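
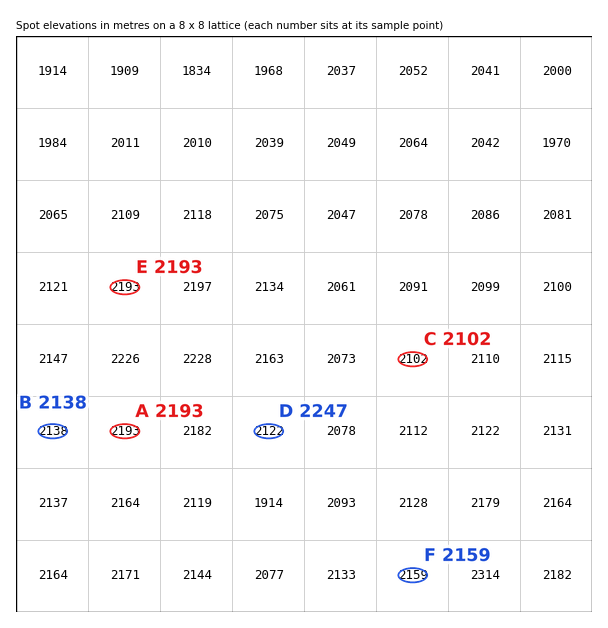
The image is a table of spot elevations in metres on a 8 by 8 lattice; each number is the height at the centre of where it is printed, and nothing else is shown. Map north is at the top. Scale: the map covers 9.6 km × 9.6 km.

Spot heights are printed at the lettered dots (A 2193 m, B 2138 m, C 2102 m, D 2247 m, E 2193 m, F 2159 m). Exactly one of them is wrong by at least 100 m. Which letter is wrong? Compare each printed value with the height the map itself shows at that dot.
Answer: D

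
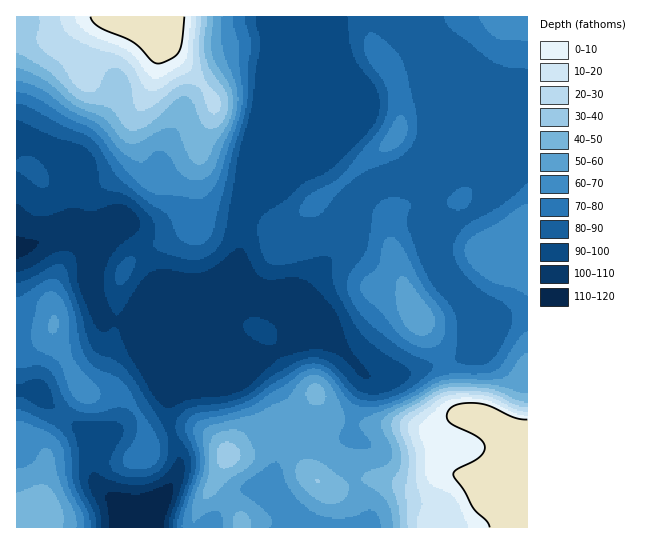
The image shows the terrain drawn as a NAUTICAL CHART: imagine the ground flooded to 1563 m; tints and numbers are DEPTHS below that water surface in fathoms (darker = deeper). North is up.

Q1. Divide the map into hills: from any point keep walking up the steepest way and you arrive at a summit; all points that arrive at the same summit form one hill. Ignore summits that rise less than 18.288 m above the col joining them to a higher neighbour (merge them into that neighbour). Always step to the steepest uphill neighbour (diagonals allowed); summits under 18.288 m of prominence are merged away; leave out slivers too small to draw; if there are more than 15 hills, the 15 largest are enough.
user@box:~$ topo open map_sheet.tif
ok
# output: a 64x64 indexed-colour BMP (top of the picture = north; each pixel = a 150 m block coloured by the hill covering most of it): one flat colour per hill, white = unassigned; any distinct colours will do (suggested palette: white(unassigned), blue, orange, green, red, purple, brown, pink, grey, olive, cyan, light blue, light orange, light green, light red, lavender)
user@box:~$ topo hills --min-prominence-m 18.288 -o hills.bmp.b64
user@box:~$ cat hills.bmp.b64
<image width="64" height="64" href="data:image/bmp;base64,Qk12CAAAAAAAAHYAAAAoAAAAQAAAAEAAAAABAAQAAAAAAAAIAAATCwAAEwsAABAAAAAAAAAA////ALR3HwAOf/8ALKAsACgn1gC9Z5QAS1aMAMJ34wB/f38AIr28AM++FwDox64AeLv/AIrfmACWmP8A1bDFAIiIiIiIiIhERGZmZmZmZmZmZru7u7szMzMzMzMzMzMziIiIiIiIhEREZmZmZmZmZmZru7u7uzMzMzMzMzMzMzOIiIiIiIiERERmZmZmZmZmZru7u7u7MzMzMzMzMzMzM4iIiIiIiERERGZmZmZmZmZru7u7u7MzMzMzMzMzMzMziIiIiIiERERERmZmZmZmZmu7u7u7szMzMzMzMzMzMzOIiIiIiERERERGZmZmZmZmu7u7u7szMzMzMzMzMzMzM4iIiIiIRERERERmZmZmZma7u7u7uzMzMzMzMzMzMzMziIiIiIhERERERGZmZmZmZru7u7u7MzMzMzMzMzMzMzOIiIiIiEREREREZmZmZmZma7u7u7szMzMzMzMzMzMzM4iIiIiIRERERERmZmZmZmZru7u7uzMzMzMzMzMzMzMziIiIiIhERERERGZmZmZmZma7u7u7MzMzMzMzMzMzMzOIiIiIhEREREREZmZmZmZmZru6qqszMzMzMzMzMzMzM4iIiIhEREREREZmZmZmZmZmaqqqqjMzMzMzMzMzMzMziIiIRERERERERmZmZmZmZmaqqqqqMzMzMzMzMzMzMzOIiIRERERERERGZmZmZmZmZqqqqqozMzMzMzMzMzMzM4iIREREREREREZmZmZmZmZqqqqqqqMzMzMzMzMzMzMziIRERERERERERmZmZmZmZmqqqqqqozMzMzMzMzMzMzNERERERERERERmZmZmZmZmaqqqqqqjMzMzMzMzMzMzM0RERERERERERGZmZmZmZmaqqqqqqqozMzMzMzMzMzMzRERERERERERGZmZmZmZmaqqqqqqqpVVVUzMzMzMzMzNEREREREREREZmZmZmZmqqqqqqqqpVVVVVVVMzMzMzM0RERERERERERmZmZmZqqqqqqqqqpVVVVVVVVVUzMzMzRERERERERERmZmZmaqqqMzqqqqpVVVVVVVVVVTMzMzNERERERERERmZmZqqqqjMzNVVVVVVVVVVVVVVVMzMzM0RERERERERmZmaqqqMzMzM1VVVVVVVVVVVVVVUzMzMzRERERERERmZmqqqjMzMzMzVVVVVVVVVVVVVVVTMzMzNEREREREERIiIiIiIiIjMzVVVVVVVVVVVVVVVVMzM5M0REREREERESIiIiIiIiIlVVVVVVVVVVVVVVVVUzM5mZREREREQRERESIiIiIiIiIiVVVVVVVVVVVVVVUzOZmZlERERERBERERERIiIiIiIiIiVVVVVVVVVVVVVTOZmZmURERERBERERERERIiIiIiIiIiVVVVVVVVVVVVOZmZmZREREREERERERERERIiIiIiIiIlVVVVVVVVVVOZmZmZlEREREQRERERERERERIiIiIiIiVVVVVVVVVVWZmZmZmURERERBERERERERERESIiIiIiIlVVVVVVVVVZmZmZmZREREREEREREREREREREiIiIiIiJVVVVVVVVZmZmZmZkRREREQRERERERERERESIiIiIiIiVVVVVVVVmZmZmZmRERFEQRERERERERERERIiIiIiIiJVVVVVVVmZmZmZmZEREREREREREREREREREiIiIiIiIlVVVVVVWZmZmZmZkRERERERERERERERERESIiIiIiIiJVVVVVVZkzmZmZmRERERERERERERERERERIiIiIiIiIlVVVVVVMzM5mZmZEREREREREREREREREREiIiIiIiIiVVVVVVUzMzOZmZkRERERERERERERERERERIiIiIiIiIlVVVVVTMzMzmZmREREREREREREREREREREiIiIiIiIiJVVVVVMzMzOZmZERERERERERERERERERESIiIiIiIiIiJVczMzMzM5mZkRERERERERERERERERERIiIiIiIiIiIiJ3dzMzMzMzMxEREREREREREREREREREiIiIiIiIiIiIid3dzMzMzMzERERERERERERERERERESIiIiIiIiIiIiInd3dzMzMzMRERERERERERERERERERIiIiIiIiIiIiIiJ3d3d3MzMxERERERERERERERERERESIiIiIiIiIiIiIid3d3d3MzERERERERERERERERERERIiIiIiIiIiIiIiJ3d3d3d3cREREREREREREREREREREiIiIiIiIiIiIiInd3d3d3dxERERERERERERERERERERIiIiIiIiIiIiIid3d3d3d3EREREREREREREREREREREiIiIiIiIiIiIiJ3d3d3d3cRERERERERERERERERERESIiIiIiIiIiIiJ3d3d3d3dxERERERERERERERERERERIiIiIiIiIiIiInd3d3d3d3EREREREREREREREREREREiIiIiIiIiIiIid3d3d3d3cRERERERERERERERERERESIiIiIiIiIiIiJ3d3d3d3dxEREREREREREREREREREREiIiIiIiIiIiInd3d3d3d3ERERERERERERERERERERESIiIiIiIiIiIid3d3d3d3cRERERERERERERERERERERIiIiIiIiIiIiJ3d3d3d3dxEREREREREREREREREREREiIiIiIiIiIiInd3d3d3d3ERERERERERERERERERERESIiIiIiIiIiIid3d3d3d3cRERERERERERERERERERERIiIiIiIiIiIiJ3d3d3d3dxEREREREREREREREREREREiIiIiIiIiIiInd3d3d3d3"/>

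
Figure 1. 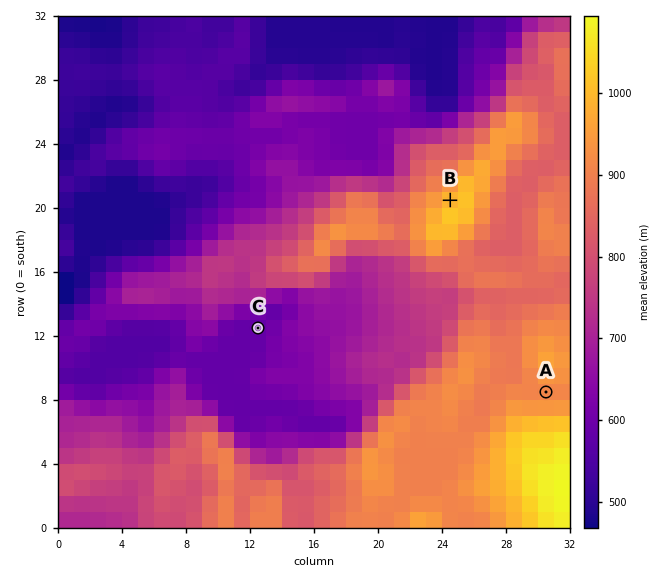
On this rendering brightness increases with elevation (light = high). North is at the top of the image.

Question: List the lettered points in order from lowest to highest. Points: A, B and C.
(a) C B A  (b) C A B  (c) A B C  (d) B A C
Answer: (b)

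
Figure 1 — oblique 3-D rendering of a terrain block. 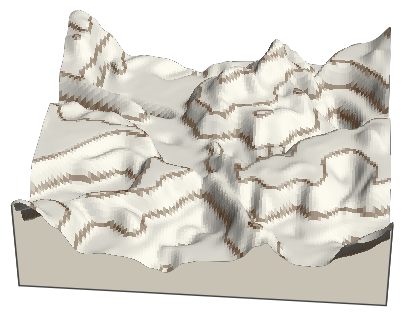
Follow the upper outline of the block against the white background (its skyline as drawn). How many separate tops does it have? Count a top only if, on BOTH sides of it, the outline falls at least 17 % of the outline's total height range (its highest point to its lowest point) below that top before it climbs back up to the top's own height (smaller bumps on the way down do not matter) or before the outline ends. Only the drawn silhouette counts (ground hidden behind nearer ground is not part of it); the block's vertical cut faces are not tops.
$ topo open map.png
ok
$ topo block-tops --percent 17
2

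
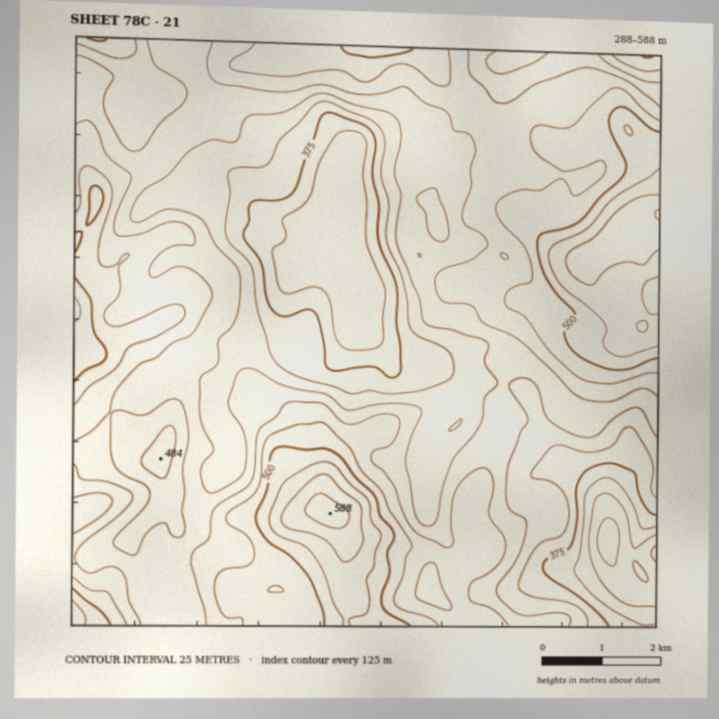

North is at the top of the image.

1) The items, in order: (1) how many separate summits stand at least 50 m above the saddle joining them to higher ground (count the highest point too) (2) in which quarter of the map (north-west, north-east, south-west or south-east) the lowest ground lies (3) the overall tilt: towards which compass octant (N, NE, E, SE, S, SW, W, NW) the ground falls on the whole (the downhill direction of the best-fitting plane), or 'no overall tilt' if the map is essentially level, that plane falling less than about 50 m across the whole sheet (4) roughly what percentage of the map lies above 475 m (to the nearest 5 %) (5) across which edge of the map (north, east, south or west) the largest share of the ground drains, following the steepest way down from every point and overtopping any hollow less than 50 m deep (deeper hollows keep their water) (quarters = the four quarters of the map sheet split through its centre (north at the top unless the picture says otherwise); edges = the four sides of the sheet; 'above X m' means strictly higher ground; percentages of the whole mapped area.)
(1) There are 3 summits with 50 m or more of prominence.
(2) Look to the south-east quarter for the lowest ground.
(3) There is no overall tilt: the best-fitting plane is nearly level.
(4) About 25 % of the map lies above 475 m.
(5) Drainage is mainly to the east: more ground falls towards that edge than towards any other.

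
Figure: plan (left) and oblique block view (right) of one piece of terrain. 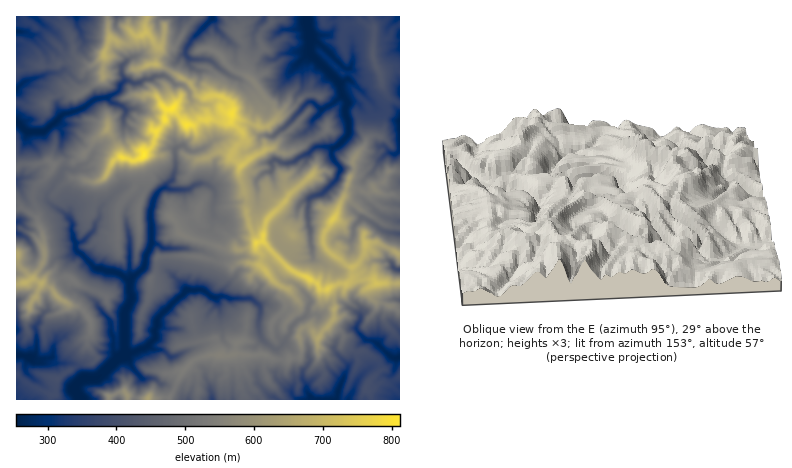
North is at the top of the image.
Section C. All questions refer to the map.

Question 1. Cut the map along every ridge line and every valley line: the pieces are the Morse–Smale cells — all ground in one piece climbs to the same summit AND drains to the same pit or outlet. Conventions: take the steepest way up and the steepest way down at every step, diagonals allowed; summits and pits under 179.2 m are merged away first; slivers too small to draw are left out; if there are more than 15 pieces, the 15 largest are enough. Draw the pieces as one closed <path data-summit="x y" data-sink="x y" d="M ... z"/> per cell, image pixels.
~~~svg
<path data-summit="144 154" data-sink="80 400" d="M172 108l-6 4-1 8-9 12-4 14-10 11-6 3-14-2-9-20-7-8-13 12-9 13-10 7-14-1-4 2-8 13-13 12-1 11 12 0 25 21 5 30 18 17 24 6 12 9 1 18-6 12 0 40-23 23-4 3-14 1-8-13-4-3-16 0-6-5-14 2-20-5 0 45 152 0 15-30 15-12 10-3 22 1 4-2 28 0 10 5 12 1 16-3 0-27 8-3 10 11 16-20 0-16-6-12-8-1-4-7-26-13-28-28-6 1-7-18-3-14 1-12-8-22 2-10-10-10 5-10 7-6-1-8-12-13-4 2-26-1-6 5-8 0z"/><path data-summit="144 154" data-sink="306 20" d="M400 16l-160 0 2 10-4 10 6 8-2 12 2 18 12 10 21 30-1 6-10 7-12-2-22-9-1 2 0 4 12 12-1 8-6 4-5 10 10 10-2 10 8 22-1 12 3 14 7 19 6-2 28 28 26 13 6 8 16-6 8 0 6-6 0-10 11-12 3-12 12-1 22 11z"/><path data-summit="144 154" data-sink="16 122" d="M108 16l-92 0 0 166 10 18 7-2 2-10 13-12 8-13 4-2 14 1 10-7 9-13 13-12 7 8 7 18 2 2 14 2 6-3 10-11 4-14 7-8 3-12 4-3 2-1 14 17 8 0 6-5 26 1 5-3 2-8-7-10-8-4-14 2-6-2-10-15-32-17 3-16-13-15-10 3-8 7-8 0-8-4-4-9z"/><path data-summit="144 154" data-sink="400 358" d="M368 279l-16 0-6 5-8 0-11 6 7 12 0 16-16 20-10-11-8 3 0 27-14 3-14-1-10-5-54 1-6 2-10 4-9 9-14 30 231 0 0-90-6-4-20-5-3-5-2-8 7-4z"/><path data-summit="24 282" data-sink="80 400" d="M40 198l-7 2 4 10-1 8-14-10-6 2 0 144 20 6 14-2 6 5 16 0 4 3 8 13 14-1 27-26 0-40 6-12-1-18-12-9-24-6-18-17-4-28-4-6-22-17z"/><path data-summit="144 154" data-sink="212 18" d="M240 16l-44 0-24 31-10-1-4 2-2 16 32 17 10 15 6 2 14-2 8 4 6 6 2 11 20 8 12 2 10-7 1-6-21-30-12-10-2-14 2-16-6-8 4-10z"/><path data-summit="144 154" data-sink="400 270" d="M378 243l-13 1-2 12-11 12 0 10 20 2 6 4 22-1 0-29z"/><path data-summit="144 154" data-sink="306 20" d="M196 16l-48 0-3 16 13 15 14 0z"/><path data-summit="144 154" data-sink="80 400" d="M146 16l-38 0 0 14 2 8 10 5 8 0 8-7 6-1 4-3z"/><path data-summit="144 154" data-sink="80 400" d="M400 283l-24 0-7 5 2 8 5 6 18 4 6 4z"/><path data-summit="24 282" data-sink="16 122" d="M16 183l0 25 6 0 14 10 1-8-3-10-8 0z"/>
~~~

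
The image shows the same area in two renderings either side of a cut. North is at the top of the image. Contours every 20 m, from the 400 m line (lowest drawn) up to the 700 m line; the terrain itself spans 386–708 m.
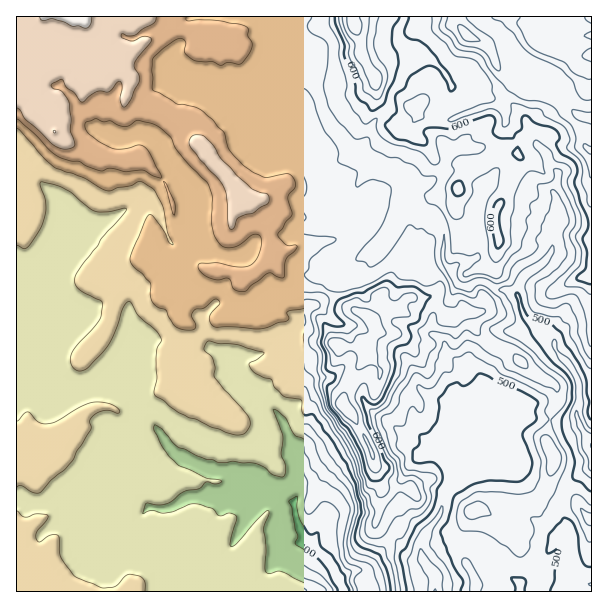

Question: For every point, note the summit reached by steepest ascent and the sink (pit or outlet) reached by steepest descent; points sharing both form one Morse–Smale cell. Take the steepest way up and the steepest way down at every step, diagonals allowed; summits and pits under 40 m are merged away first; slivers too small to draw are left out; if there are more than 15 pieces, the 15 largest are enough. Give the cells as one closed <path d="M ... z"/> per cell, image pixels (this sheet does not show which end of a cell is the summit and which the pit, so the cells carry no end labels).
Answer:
<path d="M300 16l-284 1 0 324 8 1 2 14 22 20 21 10 12 0 9-2 12-11 8-1 27 31 15 10 4 15 20 26 22 12 13 4-3 16 4 8 21-4 25 0 6 2-10 11-4 12-22 33-10 6-17 4-10 4-13 13-2 4 7 13 215-1-2-21-5-10-1-14-6 2-16 20-17 3-13 7-7-14-25-24-8-15-4-19 0-5 6-12 0-18-16-46-7-12-13-13-24-17-8-11-3-10 5-7 6-1 18 1 11-3 18-14 14-17 5-10 11-7 9-14 31-31 15-9 18-17 14-29 0-24-14-10-18-4-14 17-8 20-20 17-12 6-19 3-9 6-29 3-19 18-20 0-32-11 3-6-1-50-32-45-11-10-8-1-3-10 0-9 6-16 24-19 30 7 36 17 26-1 6-7 8-21 8-10 11-4 6 7 5-8 0-27z"/><path d="M23 342l-7 0 0 249 166 1-6-13 2-4 13-13 10-4 17-4 10-6 22-33 4-12 10-11-6-2-25 0-21 4-4-8 3-16-13-4-22-12-20-26-4-15-15-10-27-31-8 1-12 11-9 2-16-1-11-7-6-2-22-20z"/><path d="M591 16l-186 0-2 4-5 10 0 6 16 17 0 3-8 9-8 19-7 9-1 14-17 16-3 11-14 22 18 10 16 4 12 8 2 2 0 23 7 5 11 2 17 11 5 10 0 30 8 9 4 11 5 5 9 0 7-4 8 0 4 2 4-6 0-11 6-22-5-24 2-11 9-15 5-18 10-18-3-6 0-10-12-18 0-15-3-5 6-15 5-4 8 6 15 2 16 6 31 31 1 13 3 4 5 2z"/><path d="M498 346l-4 1-13 27 3 30-6 4-4 7-3-6-16-1-4 5 1 16-4 14-8-3-6 4-25 23-7 13 0 30 24 24-5 9 2 17-16-6-9-8-7 0 0 14 3 4 5 28 193-1 0-72-10-9-9-12-15-5-11-7 7-28-8-21 4-23 8-12 0-12-4-6-23-12-18-18z"/><path d="M405 204l-3 3-12 26-18 17-15 9-31 31-4 9-16 12-5 10-14 17-18 14-11 3-18-1-6 1-5 7 1 7 10 14 24 17 19 22 17 49 0 18-6 12 4 24 8 15 25 24 7 14 13-7 17-3 11-14 11-9-4-8-10-10 6-41-6-15-3-16-18-36-12-14 5-24 16-21 3-18 9-10 0-5-4-7 11-10 15 0 5-8 8-6 21 2 12 16 5 4 6 0 9-6 13 1 7-5 0-15 4-8-3-3-8 0-7 4-9 0-5-5-4-11-8-9 0-30-5-10-17-11-11-2z"/><path d="M293 60l-6 1-10 8-11 26-6 7-26 1-28-13-32-11-9 1-21 18-6 16 1 17 10 3 11 10 27 36 6 14 0 45-2 7 19 7 27 5 8-4 16-16 29-3 9-6 19-3 17-9 15-14 8-20 15-18-19-9-5-6-5-9-18-22-14-41z"/><path d="M513 86l-8 9-3 10 3 5 0 15 12 18 0 10 3 6-10 18-5 18-9 15-2 11 5 24-9 40 5 4 20 5 5 6 0 6 4 11 10 8 11 5 8 8 5 15 12 12 8 18 13-1 1-230-8-8-1-13-17-15-8-12-16-8-21-4z"/><path d="M429 296l-22 2-9 12-15 0-11 10 4 7 0 5-9 10-1 15-17 21-6 20 0 7 12 14 17 31 4 21 6 15-6 41 10 10 4 9 8 0 9 8 10 5 5-1-1-15 5-9-24-24 0-30 7-13 25-23 6-4 8 3 4-14-1-16 4-5 16 1 3 6 4-7 6-4-3-30 15-29-20-13-2-14-6-6-4 0-9 6-6 0z"/><path d="M404 16l-103 1 3 15 0 27-4 7 12 12 6 12 6 23 7 13 23 30 13-16 6-17 17-16 1-14 7-9 8-19 8-9 0-3-16-17 0-6 5-7z"/><path d="M539 326l-14 6-18-1-7 5-4 9 13 5 22 22 23 12 4 6 0 12-8 12-4 23 8 24-7 25 11 7 15 5 9 12 9 8 1-135-14 0-8-18-12-12-5-15z"/><path d="M489 284l-5 9 0 15-7 5-8-1 5 6 1 11 5 7 15 8 5-8 7-5 18 1 11-6-12-9-4-11 0-6-5-6-20-5z"/>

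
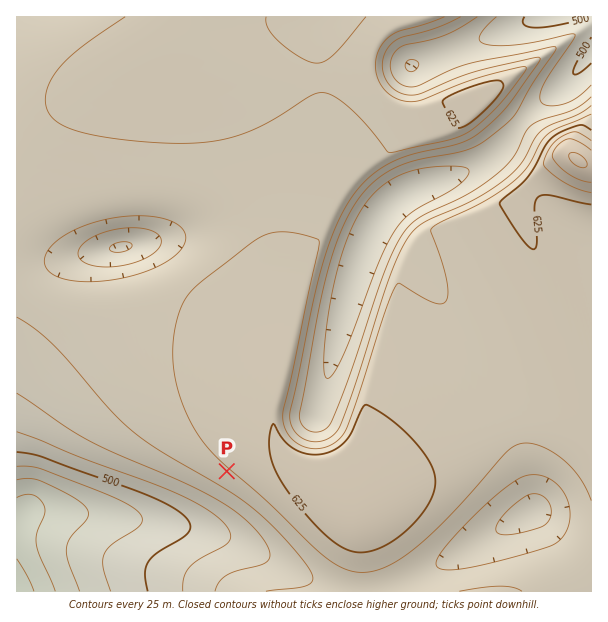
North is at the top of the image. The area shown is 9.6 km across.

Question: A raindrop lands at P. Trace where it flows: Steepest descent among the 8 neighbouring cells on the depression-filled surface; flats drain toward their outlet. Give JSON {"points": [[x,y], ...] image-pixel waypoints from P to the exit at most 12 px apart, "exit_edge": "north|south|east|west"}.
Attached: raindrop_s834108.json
{"points": [[227, 471], [215, 483], [203, 495], [191, 507], [179, 519], [167, 521], [155, 521], [143, 521], [131, 521], [119, 519], [107, 519], [95, 518], [83, 516], [71, 516], [59, 516], [47, 516], [35, 516], [23, 516], [17, 522]], "exit_edge": "west"}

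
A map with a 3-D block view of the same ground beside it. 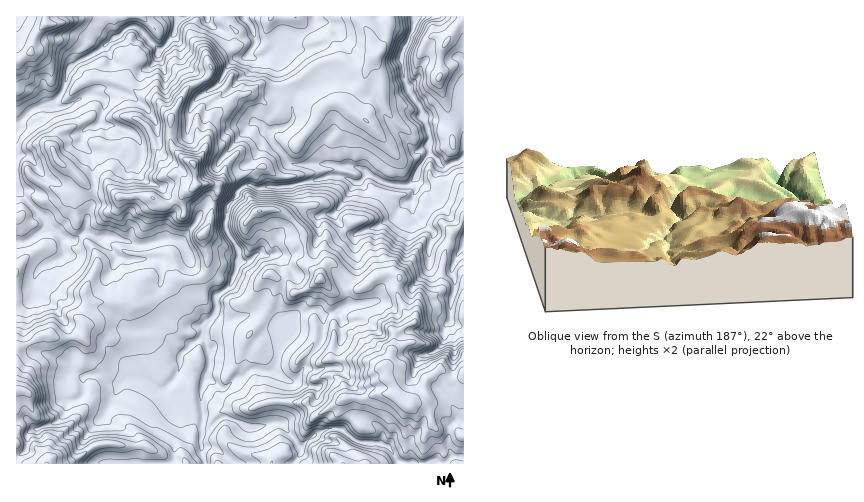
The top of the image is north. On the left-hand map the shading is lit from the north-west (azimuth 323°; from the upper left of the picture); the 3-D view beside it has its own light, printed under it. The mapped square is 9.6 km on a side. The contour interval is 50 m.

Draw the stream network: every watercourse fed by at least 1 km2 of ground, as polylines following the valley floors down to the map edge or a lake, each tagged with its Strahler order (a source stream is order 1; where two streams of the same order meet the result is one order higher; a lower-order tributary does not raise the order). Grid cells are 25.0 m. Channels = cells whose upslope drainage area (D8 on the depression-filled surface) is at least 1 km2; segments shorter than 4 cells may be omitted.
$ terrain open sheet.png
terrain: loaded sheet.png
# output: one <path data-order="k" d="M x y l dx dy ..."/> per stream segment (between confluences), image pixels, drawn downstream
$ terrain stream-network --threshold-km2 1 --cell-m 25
<path data-order="1" d="M448 439l0 8 4 7 0 2-6 6-39 1-1-1-6 0-2-1-10-15-9-1-1-1-15 0-3-2-9-4-11-10-11 0-10 5-3 0 0 1-2 0-12 12-2 0-3-2-6-10-11-11-8 0-9 3-5 0-1-1-8 0-8-4-4 0-14-4-6 3-9 10-6 0 1-18-1-1 0-8-1-1 0-11 2-5 1-7 4-3"/><path data-order="1" d="M179 423l-5-7-3-11-6-10 0-4 2-6"/><path data-order="1" d="M104 416l8-14 1-6 4-4 1-7 2-2"/><path data-order="1" d="M64 413l3-6 0-5 1-2 7 0 5-2 3-3 1-3 0-9-1-1 0-4 2-2"/><path data-order="2" d="M167 385l8-7 5-10 1-13 4-4"/><path data-order="2" d="M120 383l7-5 17 0 14 11 7-1 2-3"/><path data-order="2" d="M85 376l3-1 13 0 7 7 12 1"/><path data-order="2" d="M208 376l0-6 1-1 0-13-2-5 0-5-1-2 0-9 1-1 0-4"/><path data-order="2" d="M272 371l-10 0-5-2-5 0-9 8-5 0-2 1-9 10-6 0-5-5-3-1-5-6"/><path data-order="1" d="M71 369l5 6 5 2 4-1"/><path data-order="1" d="M304 368l-5 8-5 5-6 0-10-7-4 0-2-3"/><path data-order="1" d="M431 353l2 0 11-11 0-10 1-2 0-3 6-6 0-20 4-14 0-7-3-7 0-4 7-17 4-6 0-7"/><path data-order="2" d="M185 351l8-9 2 0 5-3 0-2 7-7"/><path data-order="1" d="M168 337l6 11 6 6 5-3"/><path data-order="3" d="M207 330l0-3 4-6 2-3 3-4 0-2"/><path data-order="1" d="M341 319l-1-5-5-1"/><path data-order="1" d="M210 318l6-6"/><path data-order="2" d="M335 313l-5 0-4 2-4 0-6-6-4 0-4 3-7 0-6 3-17 18 0 27-4 7 0 3-2 1"/><path data-order="3" d="M216 312l0-12 1-3 14-13 4-11 3-6 0-10"/><path data-order="1" d="M347 306l-4 2-2 0-6 5"/><path data-order="1" d="M34 288l0-10 4-7 5-6 3 0 8-5 7-2 3-3 0-5-2-5 0-4-1-3-19-18-6-7-1-4"/><path data-order="3" d="M238 257l-2-12-9-14-2-3 0-8 2-2 0-5 2-7 7-9 0-3 6-7 4-2 4 0 6 3 37-2 14-5 15-2 8-4 12 1 11 5 8 0"/><path data-order="1" d="M116 256l-18-19"/><path data-order="1" d="M273 255l-8 1-3-3-4 0-10 9-5 0-5-5"/><path data-order="1" d="M430 244l3-7 0-6-17-14-4-7 0-9"/><path data-order="1" d="M180 241l-5 0-1-2-12 0-12 5-13 1-7-3-7-1-8-4-17 0"/><path data-order="2" d="M98 237l-3 0-5-3-8 0-6 5-7 0-3-1-31-29"/><path data-order="1" d="M374 228l15-8 2 0 6-6 1-4 8-8 6-1"/><path data-order="2" d="M35 209l-18-20 0-60 2-6 13-13 18-6 7-7"/><path data-order="1" d="M340 208l2-5 5-4 3-9 5-7 3 0 3-2"/><path data-order="2" d="M412 201l0-2 4-7 0-12 4-6 0-2"/><path data-order="3" d="M361 181l4-6 4 0"/><path data-order="3" d="M369 175l2 0 3 3 12 5 12 2 1 1 7 0 4-3 10-11"/><path data-order="3" d="M420 172l1-7 3-3 1-3 5-5"/><path data-order="1" d="M141 155l0-9-1-3-2-5-6-6-19-7-9 0-3-2 0-1"/><path data-order="3" d="M430 154l0-11"/><path data-order="1" d="M411 147l6 5 6-5 3-1 4-3"/><path data-order="1" d="M463 145l0 12-4 4-6 1-8 5-3 0-8-10-4-3"/><path data-order="3" d="M430 143l0-9-5-12-4-4 0-8-4-8-10-11-1-8-2-5 0-7-1-1 0-14 1-1 0-3 3-6 0-3 3-3 0-5 3-6 0-10-1-2"/><path data-order="2" d="M270 136l2 7 11 10 7 11 3 1 36-1 1 1 6 0 1 1 16 0 11 5 5 4"/><path data-order="1" d="M87 129l4-3 4 0 6-4"/><path data-order="1" d="M252 123l1-1 5 1 9 8 3 5"/><path data-order="2" d="M101 122l0-5 3-8 0-10-5-3-9-1"/><path data-order="3" d="M57 97l5-5 2-4 0-4 3-4 0-7 11-12 19-9 14-12 7-2 6-7 5-4 8 0 3 2 18 19 0 1 3 0"/><path data-order="2" d="M90 95l-3 0-5 3-6 3-6 4-7 1-1 2-6 0-1-5 2-6"/><path data-order="1" d="M130 95l-6-1-7-4-8-1-1-1-9 0-9 7"/><path data-order="1" d="M299 92l-5 4-2 6 0 8 1 1 0 8-1 3-7 5-14 3-1 6"/><path data-order="1" d="M216 85l5-4 6-13 9-9 7 0 6-4"/><path data-order="2" d="M249 55l2-6 5-6 0-4-3-5 0-3-3-7-6-7"/><path data-order="1" d="M267 54l-2 2-3 1-10 0-3-1 0-1"/><path data-order="3" d="M161 49l7-7 7-9 1-7 7-7 5-2"/>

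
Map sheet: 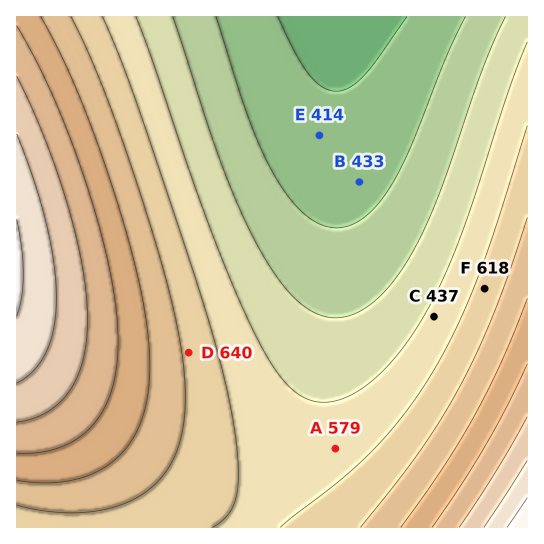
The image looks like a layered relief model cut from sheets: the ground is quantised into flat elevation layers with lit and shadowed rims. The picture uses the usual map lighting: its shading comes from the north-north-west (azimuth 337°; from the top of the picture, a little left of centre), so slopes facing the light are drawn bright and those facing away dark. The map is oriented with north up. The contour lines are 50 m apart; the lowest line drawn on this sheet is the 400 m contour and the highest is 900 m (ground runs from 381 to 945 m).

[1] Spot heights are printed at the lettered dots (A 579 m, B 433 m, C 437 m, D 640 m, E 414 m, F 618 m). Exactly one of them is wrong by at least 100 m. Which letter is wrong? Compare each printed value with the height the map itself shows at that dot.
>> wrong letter C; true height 562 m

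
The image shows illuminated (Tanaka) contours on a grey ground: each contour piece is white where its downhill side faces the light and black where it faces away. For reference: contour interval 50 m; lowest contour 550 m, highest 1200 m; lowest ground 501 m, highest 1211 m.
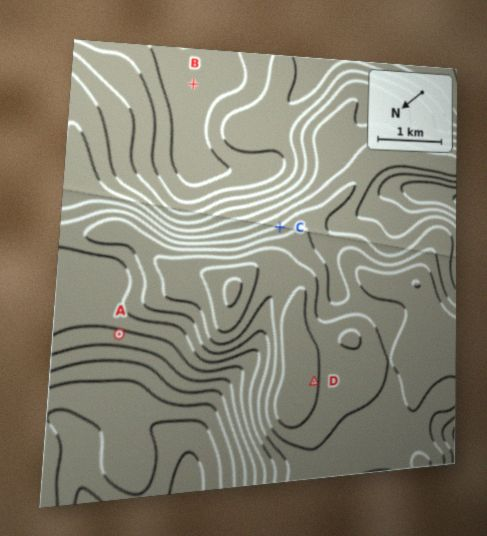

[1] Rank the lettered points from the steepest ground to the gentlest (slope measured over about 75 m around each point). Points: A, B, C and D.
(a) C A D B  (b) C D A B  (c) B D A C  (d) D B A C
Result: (a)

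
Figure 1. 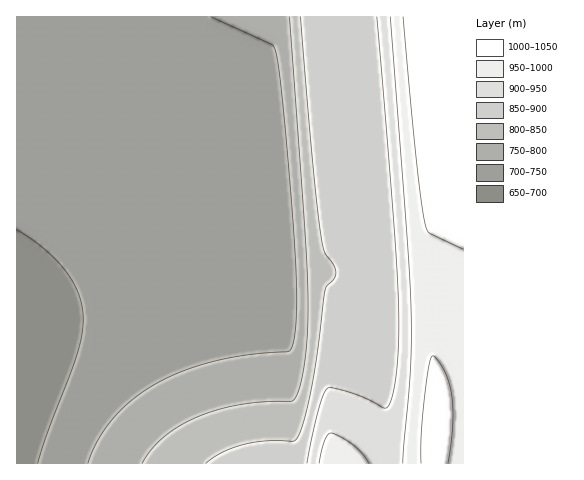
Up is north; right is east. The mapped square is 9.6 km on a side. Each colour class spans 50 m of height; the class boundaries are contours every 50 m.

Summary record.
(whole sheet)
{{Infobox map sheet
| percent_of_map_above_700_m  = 95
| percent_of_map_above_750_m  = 48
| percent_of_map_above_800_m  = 40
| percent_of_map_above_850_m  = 35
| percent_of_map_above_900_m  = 19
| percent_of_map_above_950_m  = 14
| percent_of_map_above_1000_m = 7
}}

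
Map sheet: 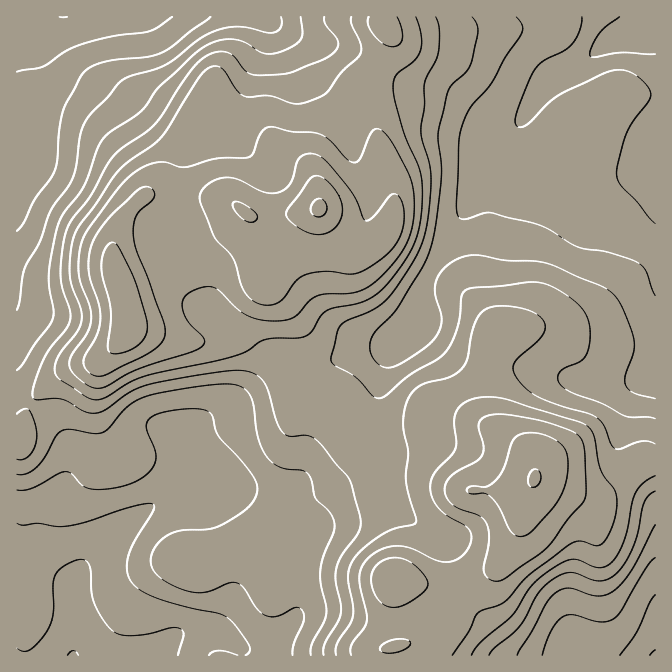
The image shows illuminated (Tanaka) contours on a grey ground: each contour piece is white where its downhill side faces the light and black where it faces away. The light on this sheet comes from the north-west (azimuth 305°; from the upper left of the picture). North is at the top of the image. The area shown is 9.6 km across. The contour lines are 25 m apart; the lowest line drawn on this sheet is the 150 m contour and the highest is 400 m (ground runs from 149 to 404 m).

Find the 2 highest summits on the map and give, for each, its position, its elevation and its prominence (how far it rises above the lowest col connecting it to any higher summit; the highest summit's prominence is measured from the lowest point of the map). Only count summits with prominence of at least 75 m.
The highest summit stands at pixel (318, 208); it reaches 404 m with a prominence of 255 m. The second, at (535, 478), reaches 401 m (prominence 114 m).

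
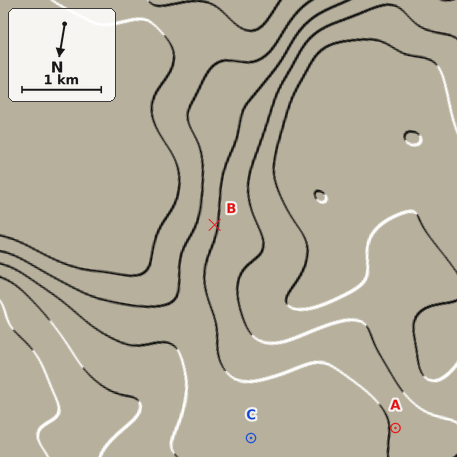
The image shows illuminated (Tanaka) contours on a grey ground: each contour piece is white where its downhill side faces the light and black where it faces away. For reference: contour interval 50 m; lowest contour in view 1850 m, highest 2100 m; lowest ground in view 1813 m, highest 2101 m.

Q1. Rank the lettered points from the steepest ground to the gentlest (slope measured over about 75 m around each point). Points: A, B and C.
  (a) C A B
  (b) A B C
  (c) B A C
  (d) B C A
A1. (c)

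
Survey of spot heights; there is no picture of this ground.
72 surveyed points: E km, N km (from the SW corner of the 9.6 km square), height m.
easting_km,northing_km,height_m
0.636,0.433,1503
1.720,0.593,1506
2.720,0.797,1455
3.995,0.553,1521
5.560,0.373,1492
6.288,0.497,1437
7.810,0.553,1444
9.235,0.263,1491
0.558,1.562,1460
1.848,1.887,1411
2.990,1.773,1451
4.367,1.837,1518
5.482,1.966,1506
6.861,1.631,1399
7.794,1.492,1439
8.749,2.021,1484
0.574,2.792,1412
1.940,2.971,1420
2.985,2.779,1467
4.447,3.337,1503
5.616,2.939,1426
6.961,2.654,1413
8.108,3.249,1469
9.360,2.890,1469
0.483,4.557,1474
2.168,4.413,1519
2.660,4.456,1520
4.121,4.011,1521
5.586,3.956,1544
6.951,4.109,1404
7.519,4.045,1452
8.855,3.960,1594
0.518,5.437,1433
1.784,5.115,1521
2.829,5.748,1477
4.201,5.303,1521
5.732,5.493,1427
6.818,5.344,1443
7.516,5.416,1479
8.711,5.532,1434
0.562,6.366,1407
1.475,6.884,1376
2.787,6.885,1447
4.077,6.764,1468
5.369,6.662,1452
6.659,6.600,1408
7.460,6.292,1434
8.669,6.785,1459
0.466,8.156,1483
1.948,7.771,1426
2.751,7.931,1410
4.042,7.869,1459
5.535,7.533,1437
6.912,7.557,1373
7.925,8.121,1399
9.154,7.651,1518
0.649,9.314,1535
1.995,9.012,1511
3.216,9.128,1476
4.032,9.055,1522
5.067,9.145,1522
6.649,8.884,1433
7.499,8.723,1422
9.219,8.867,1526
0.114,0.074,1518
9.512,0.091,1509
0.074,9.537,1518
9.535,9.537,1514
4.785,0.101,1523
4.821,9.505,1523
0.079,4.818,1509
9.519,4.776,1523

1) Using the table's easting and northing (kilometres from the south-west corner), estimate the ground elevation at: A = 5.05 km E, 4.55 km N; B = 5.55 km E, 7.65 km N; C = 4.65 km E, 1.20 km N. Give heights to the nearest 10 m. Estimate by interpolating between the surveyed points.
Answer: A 1530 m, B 1440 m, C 1520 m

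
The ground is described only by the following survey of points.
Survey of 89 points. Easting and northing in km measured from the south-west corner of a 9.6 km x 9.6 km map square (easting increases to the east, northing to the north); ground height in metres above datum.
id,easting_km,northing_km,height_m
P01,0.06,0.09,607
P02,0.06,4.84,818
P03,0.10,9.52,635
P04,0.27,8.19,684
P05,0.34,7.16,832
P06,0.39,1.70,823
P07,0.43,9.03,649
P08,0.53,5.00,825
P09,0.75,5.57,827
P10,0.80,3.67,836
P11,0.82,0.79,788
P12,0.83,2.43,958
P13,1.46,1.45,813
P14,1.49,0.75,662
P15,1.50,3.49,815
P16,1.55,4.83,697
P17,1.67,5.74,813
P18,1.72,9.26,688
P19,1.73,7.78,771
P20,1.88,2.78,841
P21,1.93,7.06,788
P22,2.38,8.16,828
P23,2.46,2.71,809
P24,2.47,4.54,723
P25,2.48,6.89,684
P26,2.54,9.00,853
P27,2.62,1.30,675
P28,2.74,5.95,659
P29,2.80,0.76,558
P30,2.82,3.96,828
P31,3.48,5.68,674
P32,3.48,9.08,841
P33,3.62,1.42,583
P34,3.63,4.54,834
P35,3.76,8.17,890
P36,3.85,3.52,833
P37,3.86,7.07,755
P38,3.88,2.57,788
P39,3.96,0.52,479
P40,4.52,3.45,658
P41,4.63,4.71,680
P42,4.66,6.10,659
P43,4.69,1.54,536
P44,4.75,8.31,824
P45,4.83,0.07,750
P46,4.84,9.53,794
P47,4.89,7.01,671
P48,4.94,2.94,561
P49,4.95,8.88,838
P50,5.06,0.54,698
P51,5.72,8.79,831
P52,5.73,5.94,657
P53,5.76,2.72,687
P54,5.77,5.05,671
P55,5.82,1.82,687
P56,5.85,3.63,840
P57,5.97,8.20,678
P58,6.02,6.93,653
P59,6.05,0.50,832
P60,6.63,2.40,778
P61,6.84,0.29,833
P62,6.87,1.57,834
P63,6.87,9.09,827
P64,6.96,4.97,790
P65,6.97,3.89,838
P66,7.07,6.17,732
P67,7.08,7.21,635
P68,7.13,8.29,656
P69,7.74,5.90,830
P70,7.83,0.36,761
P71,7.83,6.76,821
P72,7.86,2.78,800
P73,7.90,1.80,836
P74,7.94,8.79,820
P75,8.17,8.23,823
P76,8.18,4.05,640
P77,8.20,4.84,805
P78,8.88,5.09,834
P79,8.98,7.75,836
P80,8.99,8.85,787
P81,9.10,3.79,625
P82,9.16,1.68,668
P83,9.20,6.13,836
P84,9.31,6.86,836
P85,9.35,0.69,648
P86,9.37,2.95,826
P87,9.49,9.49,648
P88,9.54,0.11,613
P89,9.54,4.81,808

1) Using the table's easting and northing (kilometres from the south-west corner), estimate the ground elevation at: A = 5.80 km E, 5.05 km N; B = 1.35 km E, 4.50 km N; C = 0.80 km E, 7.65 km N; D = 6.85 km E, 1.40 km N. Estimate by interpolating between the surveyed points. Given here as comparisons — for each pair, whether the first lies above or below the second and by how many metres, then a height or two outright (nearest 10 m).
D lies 160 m above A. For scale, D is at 830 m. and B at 730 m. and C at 790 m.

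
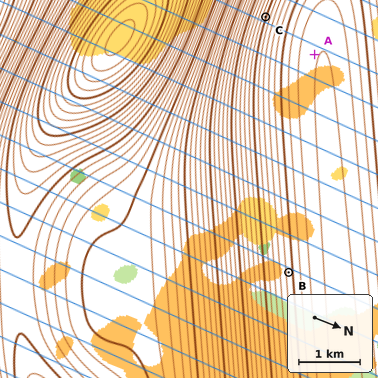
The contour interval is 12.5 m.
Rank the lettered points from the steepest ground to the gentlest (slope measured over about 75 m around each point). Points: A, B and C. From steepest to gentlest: C B A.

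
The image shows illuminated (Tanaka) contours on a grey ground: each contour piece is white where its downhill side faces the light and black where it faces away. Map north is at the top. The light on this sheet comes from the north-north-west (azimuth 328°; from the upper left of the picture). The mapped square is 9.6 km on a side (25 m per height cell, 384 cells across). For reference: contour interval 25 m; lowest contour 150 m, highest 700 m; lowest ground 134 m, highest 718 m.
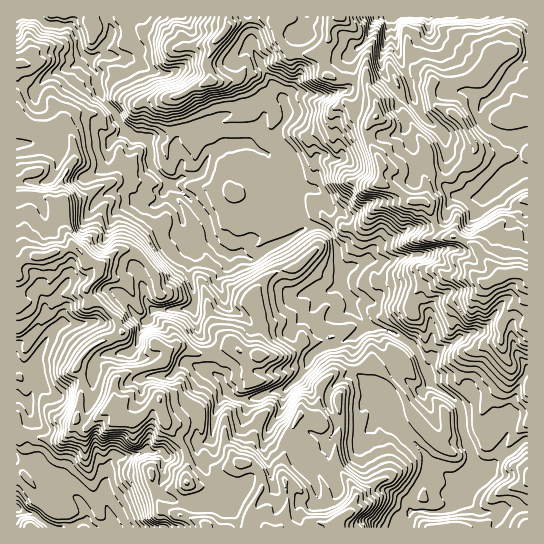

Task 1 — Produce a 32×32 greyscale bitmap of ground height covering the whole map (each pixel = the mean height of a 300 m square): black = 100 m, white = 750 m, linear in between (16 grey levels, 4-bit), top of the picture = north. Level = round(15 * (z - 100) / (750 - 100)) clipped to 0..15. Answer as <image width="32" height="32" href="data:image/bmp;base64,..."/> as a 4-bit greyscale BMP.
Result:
<image width="32" height="32" href="data:image/bmp;base64,Qk12AgAAAAAAAHYAAAAoAAAAIAAAACAAAAABAAQAAAAAAAACAAATCwAAEwsAABAAAAAAAAAAAAAAABEREQAiIiIAMzMzAERERABVVVUAZmZmAHd3dwCIiIgAmZmZAKqqqgC7u7sAzMzMAN3d3QDu7u4A////AERVVVebzMzMzMzbhmd3d3hFZVVnq7u7zMy7zKdmZWd3VlVmaKvMu7zMuruodmVWiGZmdnm6y7zLu6qpmYZmVXhmd4d4mbu8uqqqmIh2d2Znd4mZmqu6qqmqqZd3d3ZnZmaKvMy8u5qZmqqXd3d2Z2dmeqzMzLuZiHmpl3Z2dmd3Znmry8upiIdniZdndmZ3iGaKqrqqmIiYdniHd2VneJlmiqqZqpiJmYZXd3dlaJmpd3iqmaqYiZh2VVVmVmiau4d3iaiJh4h3ZVVUVXd4msyYiJmYdmZmd2VVRFeIirvMmZmpiIhlVndVRERWiZvdzamZqoiHVUVmZlRFVoms3u6qqrqYhURDRWZlRFaJrN3dqquomGQzMzNFZUVWiavczKmZdnZDMzM0RERWZ5q8vMyZmGVUMzM0RERFV4mru5q7mZhlQzMzRERERGirzLmZmnd2VUQyM0REREWKzLuqmZl3ZlRDIzM0RERWicy7qqmZVlZTMyMzM0NEVnnLq5mqmVVWQyIjRERERWeKu6qZqZlVVUMkRUREREVom8uYmpiZVFRCRmd2VEREaKq6iKmImURDIjRXeIdlRWiaqYmZmIhUMiIzNFiHdmeKmph4iJmIVTISIkZoh2aJmZmHd3iJmEQyIiNGd5hnmZqYdXZ3iJghESIjNVeJeJmaqGRlZmZ3"/>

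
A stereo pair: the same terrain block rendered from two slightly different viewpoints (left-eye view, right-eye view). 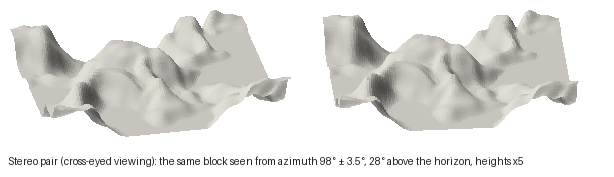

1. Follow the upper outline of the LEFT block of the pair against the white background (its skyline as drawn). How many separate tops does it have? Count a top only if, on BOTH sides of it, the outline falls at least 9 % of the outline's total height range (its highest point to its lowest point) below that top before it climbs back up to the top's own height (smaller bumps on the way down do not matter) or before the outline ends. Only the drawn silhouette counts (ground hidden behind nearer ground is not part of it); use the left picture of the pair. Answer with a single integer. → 3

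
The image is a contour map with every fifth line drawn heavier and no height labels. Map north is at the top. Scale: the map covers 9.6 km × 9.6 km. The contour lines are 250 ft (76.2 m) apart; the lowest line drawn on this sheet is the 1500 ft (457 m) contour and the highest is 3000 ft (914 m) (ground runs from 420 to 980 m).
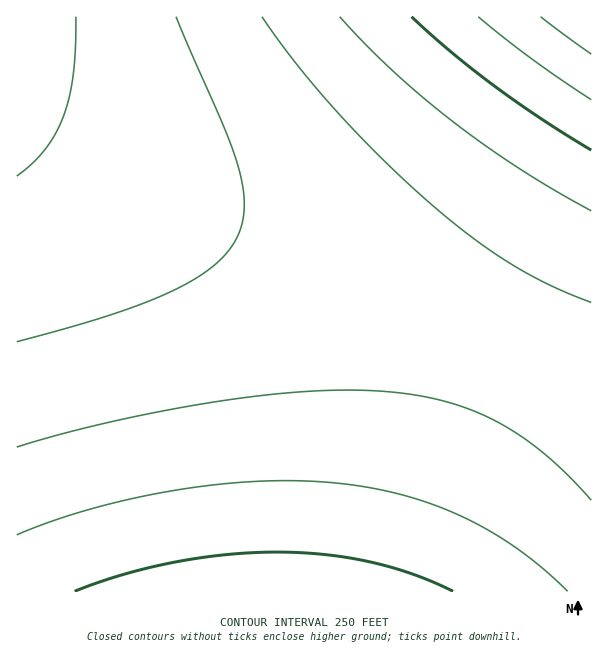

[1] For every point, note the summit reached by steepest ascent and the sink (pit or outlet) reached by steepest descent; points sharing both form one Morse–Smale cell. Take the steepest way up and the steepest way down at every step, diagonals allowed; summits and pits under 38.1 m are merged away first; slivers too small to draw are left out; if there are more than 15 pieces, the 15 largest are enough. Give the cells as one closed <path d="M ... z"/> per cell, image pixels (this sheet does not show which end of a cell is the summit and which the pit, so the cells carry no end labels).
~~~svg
<path d="M17 116l0 476 575-1-1-206-58-30-75-35-143-58-87-33-96-42-69-37z"/><path d="M591 16l-574 0-1 100 47 34 69 37 96 42 87 33 143 58 75 35 58 30z"/>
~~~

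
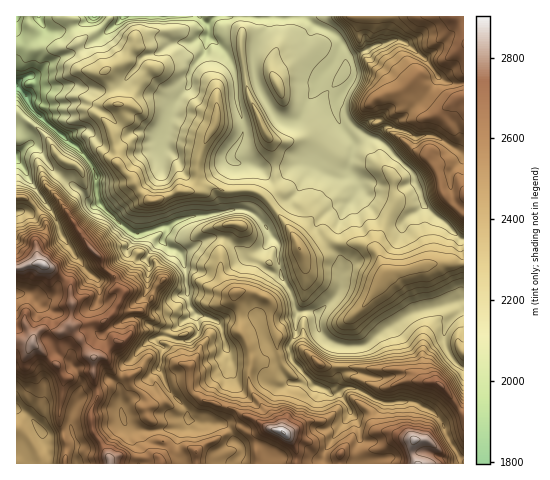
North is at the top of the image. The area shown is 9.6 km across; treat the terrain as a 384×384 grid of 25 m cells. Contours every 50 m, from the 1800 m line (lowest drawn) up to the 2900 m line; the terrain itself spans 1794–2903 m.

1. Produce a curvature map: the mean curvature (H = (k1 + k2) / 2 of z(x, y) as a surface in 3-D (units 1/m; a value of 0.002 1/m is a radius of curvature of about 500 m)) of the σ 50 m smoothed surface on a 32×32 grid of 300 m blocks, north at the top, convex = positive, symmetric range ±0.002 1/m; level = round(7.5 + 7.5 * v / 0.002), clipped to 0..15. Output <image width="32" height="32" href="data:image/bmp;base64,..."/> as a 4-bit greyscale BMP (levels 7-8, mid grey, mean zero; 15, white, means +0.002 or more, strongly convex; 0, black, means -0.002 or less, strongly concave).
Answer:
<image width="32" height="32" href="data:image/bmp;base64,Qk12AgAAAAAAAHYAAAAoAAAAIAAAACAAAAABAAQAAAAAAAACAAATCwAAEwsAABAAAAAAAAAAAAAAABEREQAiIiIAMzMzAERERABVVVUAZmZmAHd3dwCIiIgAmZmZAKqqqgC7u7sAzMzMAN3d3QDu7u4A////AHhORux5tqd3aWWFi3dUt7KIPEilV6erpWU9eztnet11lUlPNWZVVGds/pRmfLu8CmZ6X1Z7Z1Rp5oyZxFl3cjp4TCxlerSO6UpFVWfyECV7V0w7dpdXtVSUZXFTPOu887ZsXjjGN8dVtosrqrmZu7Kmtm3CL1zXZaeSr4h3iHpEnEeXf0NWLFS2ofMjNGSKK3qLlWb2WKpdlqeDipVWiUm0Z3fVd4ciN3ekdI23VWeHdGqkazxITKpo1KZGu5ZVZkR5eI7WxRmdy5HIZHuYeGWYuZC7kvlWhlU2umV6qZqWntYL0lWDebZoachmR5iqqk5gb4a4NmW1djrWeZtlaIaMoPqEBFqqh8cuhod5hnhyVVzFQpdSM32imWd2d5ZmDJkPUTivxmdSN6WIhneZctrQ9FOqqJ7LvMx4eHhniEXnSmTAacUoeWVlh3d3Z6oHp0w+0Mx2VqlGZoZ3h4mRbZZk9wyJdWeMRnind4h4Ge6EiZCWp3Vni6ZNp4iHUokBWbY8mJiYZnjWPzZ4dXlK25e0l4mbqWaI05hYeHT+eWeYN4iGZoZnV9LSqXeEjal3mkWIeZaJh1mztMd3hxmIqBanWamqa7hodKeXd3hLmMPHiZd2aZZYhneWl3iEcnsXendmqEjHiHSIl4iIYtgyaIeHmqbCdWeVh3Znd1zKmbiY"/>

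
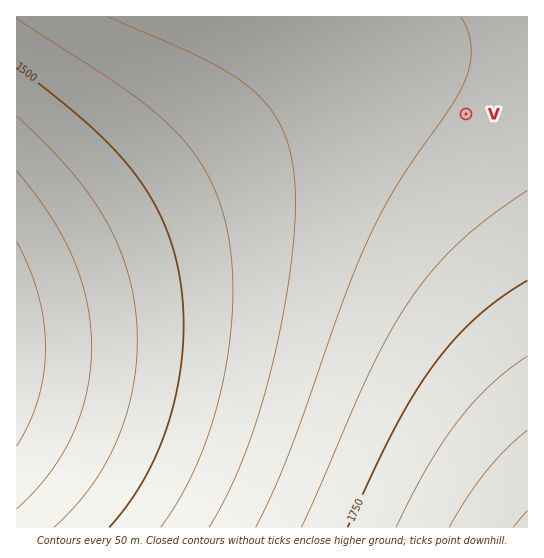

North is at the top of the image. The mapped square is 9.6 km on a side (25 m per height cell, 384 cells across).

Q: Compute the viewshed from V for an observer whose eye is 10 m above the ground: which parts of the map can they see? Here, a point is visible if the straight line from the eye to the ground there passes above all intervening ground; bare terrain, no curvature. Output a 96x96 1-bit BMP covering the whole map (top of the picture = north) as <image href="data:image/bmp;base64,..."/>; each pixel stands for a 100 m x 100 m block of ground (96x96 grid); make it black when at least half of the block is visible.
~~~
<image width="96" height="96" href="data:image/bmp;base64,Qk2+BAAAAAAAAD4AAAAoAAAAYAAAAGAAAAABAAEAAAAAAIAEAAATCwAAEwsAAAIAAAAAAAAA////AAAAAAAAAAAAAAAAAAAA//8AAAAAAAAAAAAD//8AAAAAAAAAAAAP//8AAAAAAAAAAAAf//8AAAAAAAAAAAA///8AAAAAAAAAAAB///8AAAAAAAAAAAD///8AAAAAAAAAAAD///8AAAAAAAAAAAH///8AAAAAAAAAAAH///8AAAAAAAAAAAH///8AAAAAAAAAAAP///8AAAAAAAAAAAP///8AAAAAAAAAAAP///8AAAAAAAAAAAP///8AAAAAAAAAAAP///8AAAAAAAAAAAf///8AAAAAAAAAAAf///8AAAAAAAAAAAf///8AAAAAAAAAAAf///8AAAAAAAAAAAf///8AAAAAAAAAAAf///8AAAAAAAAAAAf///8AAAAAAAAAAAf///8AAAAAAAAAAAf///8AAAAAAAAAAAf///8AAAAAAAAAAAf///8AAAAAAAAAAAf///8AAAAAAAAAAAf///8AAAAAAAAAAAf///8AAAAAAAAAAAf///8AAAAAAAAAAAf///8AAAAAAAAAAAf///8AAAAAAAAAAAf///8AAAAAAAAAAAf///8AAAAAAAAAAAf///8AAAAAAAAAAAf///8AAAAAAAAAAAf///8AAAAAAAAAAAf///8AAAAAAAAAAAf///8AAAAAAAAAAAf///8AAAAAAAAAAAf///8AAAAAAAAAAAf///8AAAAAAAAAAAf///8AAAAAAAAAAAf///8AAAAAAAAAAAf///8AAAAAAAAAAAf///8AAAAAAAAAAAf///8AAAAAAAAAAAf///8AAAAAAAAAAAf///8AAAAAAAAAAAf///8AAAAAAAAAAAf///8AAAAAAAAAAAf///8AAAAAAAAAAAf///8AAAAAAAAAAAf///8AAAAAAAAAAAf///8AAAAAAAAAAAf///8AAAAAAAAAAAf///8AAAAAAAAAAAf///8AAAAAAAAAAAf///8AAAAAAAAAAAf///8AAAAAAAAAAAf///8AAAAAAAAAAAf///8AAAAAAAAAAA////8AAAAAAAAAAA////8AAAAAAAAAAA////8AAAAAAAAAAB////8AAAAAAAAAAB////8AAAAAAAAAAD////8AAAAAAAAAAH////8AAAAAAAAAAP////8AAAAAAAAAAf////8AAAAAAAAAA/////8AAAAAAAAAD/////8AAAAAAAAAP/////8AAAAAAAAB//////8AAAAAAAAH//////8AAAAAAAA///////8AAAAAAAH///////8AAAAAAA////////8AAAAAAH////////8AAAAAA/////////8AAAAAH/////////8AAAAAf/////////8AAAAB//////////8AAAAP//////////8AAAAf//////////8AAAB///////////8AAAH///////////8AAAP///////////8AAA////////////8AAB////////////8AAD////////////8AAH////////////8AAP////////////8AAf////////////8="/>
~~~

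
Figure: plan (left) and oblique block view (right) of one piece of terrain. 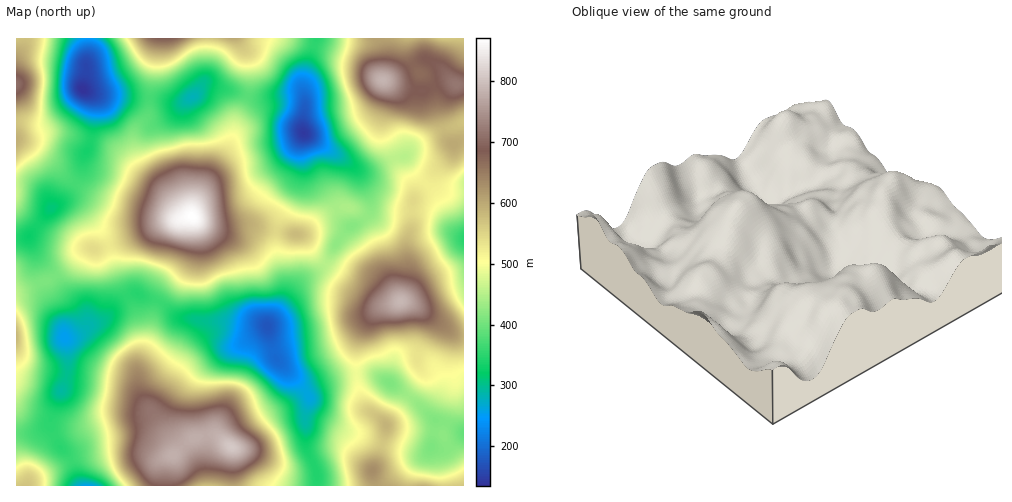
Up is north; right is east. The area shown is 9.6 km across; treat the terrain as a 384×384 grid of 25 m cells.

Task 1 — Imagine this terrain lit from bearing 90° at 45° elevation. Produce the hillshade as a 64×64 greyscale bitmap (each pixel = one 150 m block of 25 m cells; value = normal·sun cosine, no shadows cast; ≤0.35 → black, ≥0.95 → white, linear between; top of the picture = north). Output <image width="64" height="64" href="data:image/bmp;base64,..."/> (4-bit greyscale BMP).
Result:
<image width="64" height="64" href="data:image/bmp;base64,Qk12CAAAAAAAAHYAAAAoAAAAQAAAAEAAAAABAAQAAAAAAAAIAAATCwAAEwsAABAAAAAAAAAAAAAAABEREQAiIiIAMzMzAERERABVVVUAZmZmAHd3dwCIiIgAmZmZAKqqqgC7u7sAzMzMAN3d3QDu7u4A////AIm97uy5dSABIkeJm7uod4q7urvMzKhTM0V5qqqYiZiIeLze3KhlMQEjV5mau6iHiru7u83cp1MjNYq7u6mZh3d4rMzLl2UxEjRXiJq7mIeJu7vM3dynQyNFiszMupmHZniru7qHZUISNWeImrqYd4m8zN3u25ZDNFZ6vNzKmYh2mau6mIdlQhJGd3iaqph3irze7u7KdURFZ3m8zMupmIeqqqqYd2UzIjZ3eJmZmHeKzd7u7slkRWd3eKvMy6mZmaqqqYd3ZUMyNXeIiImZiJu83u7uyWRFd3d3m8zMuZmqqqqZh3dlQzNFd4iIiZmZu8zN3u3JUzV3d2aLzMy5maqqqph3d2VDM1Z4iIiIiJrMzM3d3bhTNWd3ZovMzLqZqru6mYdmVUM0V4iJmIiIm83d3d3duGREVWZ3m8zMuZmZu7uph2VEMzRniZmZiHeKvd7dzdy5ZDM0Z4mrvMupiIm8y7qHZEMzNFeJqqmYd3m83t3MzLp0IjRomqqruoiImczMypdkMzM0Z4q7uph3eKzd3cy7uXQiNXirupqYiIiZzM3Ll2VDIjRomqu6qYd3m83dy6qZdDM1ebu6iHeIiJm83cuYZUMiNXmquru6mHeJvN3LqIdkREWKzKl2Z4mZmbzdy6hlQyJFebu7q7upiHirzMqYdlRERovLqHVXmpmZvN3LqWVDIjV5u7urvMupiJvMuodUREVWm7qYZWiqmZm83ty5ZVQiNXm7u6q8zLqZm7updkRERVeaqZh2eamZmb3u3Kh2VDI0ebu7qrzNy6mau6h1Q0RFVoqpmYd5mYiZ3e7bqHZlQzRoq7u6vMzLuqqqmHVDRERWiaqph4iIeInu/tyod2ZUM1ebu6q7u7u7qqqXZUMzNEV4mqmIiHd4mu/+3KiId2VEV5q7qruqq7u6qodlQzMzRWiaqYiHd4mr7u7bqIiIdlVniru6qqqqu7u6hlVDMyI1Z5qYiId4mrzu7cuoiZiHZXiJu7qqmqq7u6mGVEMyIjVniIiJiJqrzN3cy5mZmIhmeIm7uqmZqru7qYZUQyMyNWZniImavMzNzMu6qqqYiHeJmaqZmZmqq7qYh1VDM0NFVVd3irvN3d27u6qqqoiIiJmYmHiYiaqqqYiIZlQ0REVUVmeKvN3d3bu6qqqpiImZmYh2Z4iKupmZiJmHZURVVlVVZoq83d3duqmaqZmImZqYd3VWeJq6mJiJqod2VVVWZVVnirzN3dy6mZmYiIiaqph3ZVV4m7qZmZq6mIdmVVVWZmeZq83d3LqYiHd3iJqpmHZlVXiaqpmZq7qZh3dmVEV3eJmrzMzMu5iHZneJqpmIZlVWaJqqqpmrupmYiIZURWeImavMzMy6mHVVd4mqmIdlZmZniquqqrupmZiap2VVZ4iIq8zcy6qHZUVniamHdlZnZmeau6q7u6mImby5ZmVnd3irzN3LqYdlRWeJmHZUVnZmeJq7u7u7qHiazcqHZmd3eKvN3cuph2VFZ4mHZUNGZmeJq8zMy7uoeJvNy5h2d3Zoq83cu6qXZVVniHZUM0VVaIm83dzLq6mIq83LqYd3dVeb3dy7u6l2VWd3ZlQzRFV4mr3d3LqrqZmavMupmIdlV5vNy6q7updVZmZlVDNERXiKze3cuquqqpmrupmZl2Vnmry6qszLqGZmZlVDM0RWd4rN7ty6qqqqqZmpmaqXZWeau6qr3cuod2ZmVUMzRFZ3ir3e7buqq7qpiImZqpdlV4qqqqvd25iHd2ZVQzNEVneJvN7ty6q7upiIiJqph2VWiqqaq93LmIiIdmVEMzRnd4mr3u3Lu8y6mHeJqqh3ZVaJmZq7zLqYmZmHZURDNGd4iZvN7dy7zLqYd4mqmHZVV4mZmrvLuqmaqYdlREQ0ZniJms3d3MzLuph4mZmXZVVniIiZq8u7qquph2VVVURWaImZvM3czMu6l3iZmIZVVoh2eIiry7u7u7mGZmZ2VVVniImrzMzd3LqXeJmHZVV4mHZnd5q7vMzLuoZWd3d2ZmZ4iJq7zd3dypd3h2VERomZhlZnmrvMzMu6hlZ4iId3ZniIiavN3d3bl2ZlVDNXmqmGVWeau8zMy7qXZ3eJmIh2d3d4m83d7tyoZDMzNGiaqYZVaJm8y8zMu6h3Z4qpmYd3ZmeKvN7u3KhTIiNFaJqodmeJmbvLzMy7qHZVeaqqmHZVZ4m83u7cp1MhI0VomZdniJmZq8zdzLupdkRomruphlVmibvN3dynUyETRWeId3iZmqqrzu3Mu6h2RFeKu7mHZVZ5u7zN3LhDISNFZ3d3iZmZq6vf/ty6mHVEVoq7uph2Znmqu8zduFMhEjNFZ4mZmZmqvO//7cqHZURGiru7qHZniJq7zMy4UyEREjV4qqmZiJnN7//+yYdlREV5q7uph3eHiavMzKhTEAABNYq7qZmHic3///7Jh2RERXiau7qXZ2Z5q83cqGMQAAE2m8y5mHeJve///sqHVEREZ5q7updlVnmrzdyoYwAAAUebzLmIeJq87//+yoZDMzNXmru6l1RGeavN3KhTERESV5q7qYiJqrze//7KhkMiIleKu7qXVEaJvN3LqGQiIiNniaqYiZq7u97v/sqGQhASV4m7updlVoq8zMu5dUMyNWeJmHiaqrurze/tyoYxABJGiau6mGZomrzLvLqWVDNFeImYd5qqqpq97u3KhjEAEkaJq7qYdnm7u7u8y6dUM0Z4mZmHmpmZ"/>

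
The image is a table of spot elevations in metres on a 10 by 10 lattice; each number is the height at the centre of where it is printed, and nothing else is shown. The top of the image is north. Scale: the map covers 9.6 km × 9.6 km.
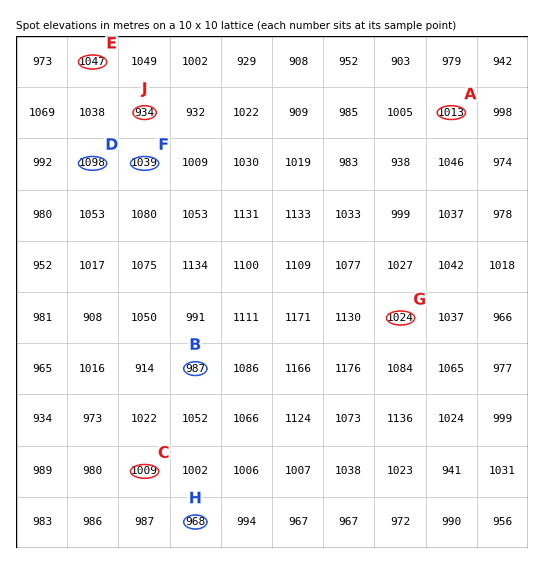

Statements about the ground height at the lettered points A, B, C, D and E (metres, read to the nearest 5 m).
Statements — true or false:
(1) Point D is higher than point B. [true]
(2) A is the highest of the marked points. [false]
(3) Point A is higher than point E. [false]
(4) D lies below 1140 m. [true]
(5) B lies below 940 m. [false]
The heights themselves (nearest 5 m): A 1015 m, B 985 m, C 1010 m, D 1100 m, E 1045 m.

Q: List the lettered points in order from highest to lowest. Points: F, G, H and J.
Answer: F G H J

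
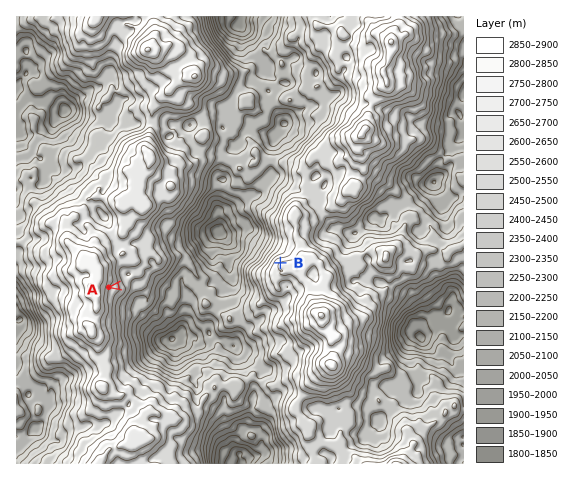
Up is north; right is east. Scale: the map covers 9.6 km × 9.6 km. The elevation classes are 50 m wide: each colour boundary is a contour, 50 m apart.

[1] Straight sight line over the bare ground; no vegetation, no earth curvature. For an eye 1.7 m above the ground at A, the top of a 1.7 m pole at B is visible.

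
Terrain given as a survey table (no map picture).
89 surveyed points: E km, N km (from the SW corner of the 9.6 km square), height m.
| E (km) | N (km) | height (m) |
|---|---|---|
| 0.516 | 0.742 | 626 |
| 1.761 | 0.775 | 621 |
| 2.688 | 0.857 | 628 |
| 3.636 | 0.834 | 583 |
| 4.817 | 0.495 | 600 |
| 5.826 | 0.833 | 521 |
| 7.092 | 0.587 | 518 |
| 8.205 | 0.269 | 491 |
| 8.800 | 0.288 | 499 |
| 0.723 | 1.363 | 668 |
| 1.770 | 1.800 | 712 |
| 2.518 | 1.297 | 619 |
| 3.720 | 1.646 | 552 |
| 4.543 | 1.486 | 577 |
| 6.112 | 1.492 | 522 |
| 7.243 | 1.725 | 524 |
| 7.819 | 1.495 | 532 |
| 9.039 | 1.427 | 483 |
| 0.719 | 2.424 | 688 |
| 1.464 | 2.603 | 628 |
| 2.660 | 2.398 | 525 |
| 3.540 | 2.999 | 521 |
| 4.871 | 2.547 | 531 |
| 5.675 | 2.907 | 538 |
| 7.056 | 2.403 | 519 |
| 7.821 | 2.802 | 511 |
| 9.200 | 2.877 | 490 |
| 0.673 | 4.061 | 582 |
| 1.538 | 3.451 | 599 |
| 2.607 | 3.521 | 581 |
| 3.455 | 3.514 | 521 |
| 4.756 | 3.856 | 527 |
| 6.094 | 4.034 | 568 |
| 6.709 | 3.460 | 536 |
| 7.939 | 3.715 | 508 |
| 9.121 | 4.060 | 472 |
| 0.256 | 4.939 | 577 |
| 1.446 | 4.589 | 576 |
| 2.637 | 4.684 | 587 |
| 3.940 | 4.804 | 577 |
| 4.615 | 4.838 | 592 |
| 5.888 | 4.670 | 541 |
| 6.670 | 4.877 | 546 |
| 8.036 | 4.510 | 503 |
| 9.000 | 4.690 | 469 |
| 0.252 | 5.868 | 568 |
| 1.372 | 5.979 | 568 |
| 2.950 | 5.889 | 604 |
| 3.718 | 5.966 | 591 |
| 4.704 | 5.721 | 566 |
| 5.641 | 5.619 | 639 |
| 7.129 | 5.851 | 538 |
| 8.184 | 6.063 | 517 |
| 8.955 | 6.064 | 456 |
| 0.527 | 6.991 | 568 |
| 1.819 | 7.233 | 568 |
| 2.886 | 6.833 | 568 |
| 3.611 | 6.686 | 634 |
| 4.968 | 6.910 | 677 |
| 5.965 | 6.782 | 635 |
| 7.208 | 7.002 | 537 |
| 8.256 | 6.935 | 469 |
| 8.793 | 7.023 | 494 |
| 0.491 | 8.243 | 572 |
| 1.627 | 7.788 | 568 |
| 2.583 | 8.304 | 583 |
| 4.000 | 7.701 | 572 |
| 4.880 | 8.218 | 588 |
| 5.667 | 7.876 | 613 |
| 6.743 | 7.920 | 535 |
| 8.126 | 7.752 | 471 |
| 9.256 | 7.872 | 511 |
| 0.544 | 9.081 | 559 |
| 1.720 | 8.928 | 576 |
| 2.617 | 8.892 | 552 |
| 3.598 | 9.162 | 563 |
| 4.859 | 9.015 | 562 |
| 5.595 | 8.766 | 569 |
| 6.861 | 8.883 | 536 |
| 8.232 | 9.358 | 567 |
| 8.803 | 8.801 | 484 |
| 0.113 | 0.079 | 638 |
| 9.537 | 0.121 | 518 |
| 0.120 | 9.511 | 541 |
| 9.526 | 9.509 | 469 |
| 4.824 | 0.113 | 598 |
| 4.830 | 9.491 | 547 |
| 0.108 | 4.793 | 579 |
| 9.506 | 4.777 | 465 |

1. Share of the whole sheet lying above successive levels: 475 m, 95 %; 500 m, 87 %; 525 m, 74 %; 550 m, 56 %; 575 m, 34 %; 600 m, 21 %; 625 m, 12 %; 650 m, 6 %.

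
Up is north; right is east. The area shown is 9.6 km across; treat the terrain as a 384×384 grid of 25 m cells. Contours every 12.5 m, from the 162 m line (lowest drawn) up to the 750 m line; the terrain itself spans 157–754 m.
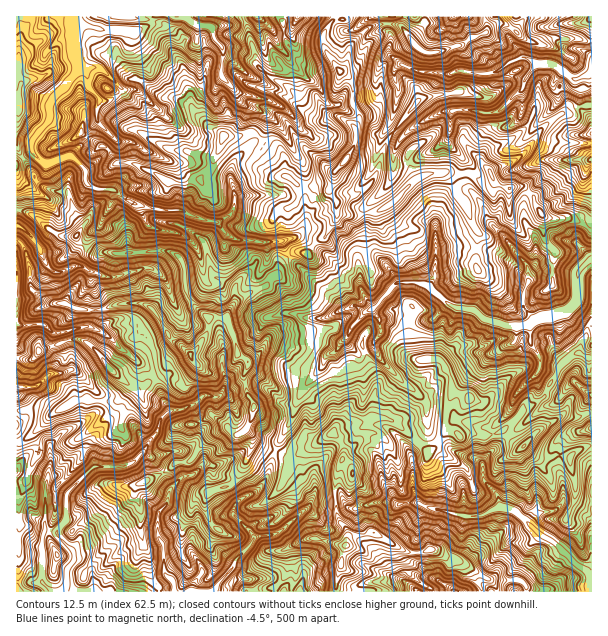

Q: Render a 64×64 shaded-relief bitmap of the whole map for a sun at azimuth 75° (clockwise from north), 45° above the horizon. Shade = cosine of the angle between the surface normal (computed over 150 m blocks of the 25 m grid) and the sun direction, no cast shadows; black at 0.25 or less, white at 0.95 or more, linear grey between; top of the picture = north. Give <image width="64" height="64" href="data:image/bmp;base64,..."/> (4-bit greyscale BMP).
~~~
<image width="64" height="64" href="data:image/bmp;base64,Qk12CAAAAAAAAHYAAAAoAAAAQAAAAEAAAAABAAQAAAAAAAAIAAATCwAAEwsAABAAAAAAAAAAAAAAABEREQAiIiIAMzMzAERERABVVVUAZmZmAHd3dwCIiIgAmZmZAKqqqgC7u7sAzMzMAN3d3QDu7u4A////AMzKmZmYh3iK3IeHhUeYqahiBrqrzexq7UAGrNitzO7czKmqeah2eZ3XV4mnZ3d4qWMVq7zNuK7EAWrNy97bzdzMuKuJiHeJrcRLp6xTV3iZcgSsy7qZulJIvtzczdzMys3HnKd3iHi+onxkzIE3eJljE6yqqZqXaKzu3N3N3MqI3betp2eHeM+TqUjKlgOJl1Mki7uYq6m93d3t3tvMpmrdurqHZ4ho72KIV4i9c2Q1Z3ecuZvuqL7rvM3t3LpjjczLl5hmh2ntMohVjP+YhBJqpnuq3e65zOubzN7clSW9zdqZd3d3aeskiGff+SOKYmhVu5zs3sm83JmqzthTSczduat1Z3dp7ERoi/6BV3moVCfcrO2t7MzKqpq7hmVqy8vJu1VndnrckjaLy1J5mZqDKdzM78zrl1Zpy5dod3e8u9q6NWd3ery0JXq7qEWZqpU4qqztjJNVeGvrZXlXl62s2atiV3iZvcYkeaqphmmrpjaJzumMZIe5j9ZliVmnzpzaerYmmXisuYVYmJmpaKunRovux7xmmsjOZYaJeqjOetpnq6ioVHmZmHZ2iruHq6dGi+64vGarqexGh5mbmc15y3eLt2eWVkeap3ZZy5iamWac3anMZ7q96jV4q7qazJm7dot0Npt0aGeGVmi8qZmZh6zLqtpYvMuodli8y6q7qspmmXZovZJHd3ZDab3JiImJq7usyIqqmamYd63cuqqJqpd5l3ndhgV3dDSL3duHiIrLu7ypupibuqqpm8zMu3eJqYeIiseaInqlSJrN7ZeYesu7uqvKiau7uqupvMy8mHiZmYiJlryUVmaKl67+uJh5u6qqvMp5qqq8qburzMuZh4mpmImHvcl1Joh0v/66mHmsqru7yniZmr3InMus3GeIiJqph2jNc2qoZCXf7MuYiZuqu7y4d5mrvepqvLvviGVoqpdlerpliWZkGf7N25maqpm8u4h3m8ys7YabzdtXhliZZEerqXd1R7c73e7LqZqqmbyoeIi8y6rN1zjdc0Wbh3UxbMuYhzJ910nf7bu6maqZy3Z4ic3cqazeQqp1WKl4dBS8ynd0Bc7FW+/su7upmqu2Vomr3d3Jit9hiodVnKliOtyXh1Ip3bV97ty7vMmJrHV4mrzd3duayzN4mxOsumW9yGiGNImstr7M3cy7zIa7Z5qqq8vN7tq3J4asFL2last1eYRKqIuo78rN3LvNxY2Uiqu7vN3c3KZbpWhnpSipdFeJY52naZv/66zcu73qXaN6zLur7cu6qZqVMwFCI1Znh3c2zIRavf/cu8y8u965Y2nOzNvchmm6qpYgADVmmqmIhmzbVZur7bq7qqvNzMkjeb7+ypQkjMeImUEAJovbqHiZrNlKyqmsuqqqu7uruZM53upVQha+k2itgwCpds2omZibtW3amKuquqzMuqyYy2rNgRNEWu+RWe+TA8qFfcqXd5uCftqXm7qrzcuqvHrcuqgwNWes78Qa/4QF7aVrlWiHmTGe2qmKupvdqau7ittniXA2es3uxSr+pwn3KIETV3h0I7/Kyoirm8l7y8ucx3qsgTeLze6jOd3LTeIVQ1aJmZdp77vZeKuamL27y6uXmr2iR5vN/EVY3uzukBVoiJm7mZrMjeuKuYh5qqzKqYmqvbNYmr7kSHz/o/sAZ6zJd865qnWe+1VmiIh4vLqoiqq+o2iK3nOZndtAQAe5jOpXz+dmi8yzNWeZmpiZu5iaq76Vd5zZSbiaqFYBi6iK7VjelqvdlmU0Z5mql3m7qaq7zIZ3rKZ7ppu7vIq7h6nfqt2ZmWECi2NniaqYesypq7u7l2e7h5uXzcvMqqlo253cogA2QjjOg2iJmZd6zLuZvLuXebl4q6rd3LyZdnv+u5QBJHh2et50Z4iJl4vLvLmbupiLpnmszO3Ny3aJe/5kUyM0iqmr3GRniJqXecy7y4mqmaqHi7ze3d3LONpY/ABVM2q7mavKZniJu4VqzMzMmJqrupiu3czczcxr2om2ADiKvLmIibqImZq7ZXi93MyZqqvLiL3e3MzMzcyYqUBGeJy4Z4mIq6mZmrl5lX3szInLqrh63LvNy7u77GaJY0rbd0WJqoeaqpmbqKqGW+3Mp7zLhqvMy7zLu7vsl2aJrcMjeqqodoq7qruaqHZJ7rzIit13zLu7u8y8zNy5hVvqEGq7qoZnq8q8uapmdUnuy7yovobMzLmrvLu93Mt1XOYmm7qnVou7y6uIpldmi+7cm8ysmMyoq5m6qsze2nVs6FaaqWVovKzbiJlVh3iJ3u2Iu82quappeMubyu7bh3vqd4h1V4rdvdiJYlmIhmrt3ZabuXZVm9hWzaq57cuoi6WrdUaJm+7NozRWmZg1i+3eppy7qrzO3VTdvLnLu7qaeLZGiIib3/kDh3mqlASd7d6XvNt4u6relM3Nuru83KqZZIuoZ6zf01lGqqlzA63u7bzdzLvLqI24ncqb3LvMuZZYqpd3rL7XQmu6qFAGze7u2ERGhkirqcypZb7My8yoeJq5h2jNnecTm6uWIEq87uxAFHmFmpmrlVRK7szMy6iJm7mHetysxBOrqYYAi7zd2SJ7u6zJibk0es25u7zLqZmruXeavMxyN8yYlQGcu83ZNs26qaq9xozMy7y7vMuqqqqYiJrNuVRJzHelEYzLrNhr3eyXec273czMzKvMu6mIiImqu7qHZmzXKdkgKKzcuZu776ZmrMzMzMzM"/>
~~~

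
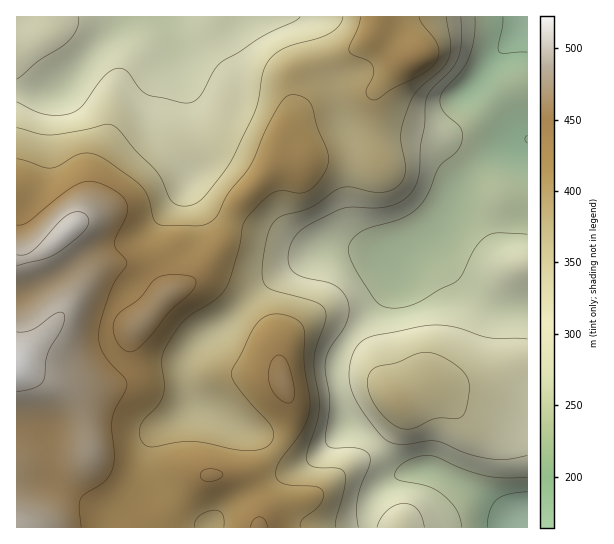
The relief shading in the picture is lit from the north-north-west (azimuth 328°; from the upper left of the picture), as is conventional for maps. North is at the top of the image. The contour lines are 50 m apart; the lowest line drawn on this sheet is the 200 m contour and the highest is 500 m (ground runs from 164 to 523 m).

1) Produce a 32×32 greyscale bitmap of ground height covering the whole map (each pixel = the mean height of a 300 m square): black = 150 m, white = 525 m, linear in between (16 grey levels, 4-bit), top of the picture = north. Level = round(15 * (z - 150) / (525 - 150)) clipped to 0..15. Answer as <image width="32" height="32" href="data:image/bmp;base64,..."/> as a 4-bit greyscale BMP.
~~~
<image width="32" height="32" href="data:image/bmp;base64,Qk12AgAAAAAAAHYAAAAoAAAAIAAAACAAAAABAAQAAAAAAAACAAATCwAAEwsAABAAAAAAAAAAAAAAABEREQAiIiIAMzMzAERERABVVVUAZmZmAHd3dwCIiIgAmZmZAKqqqgC7u7sAzMzMAN3d3QDu7u4A////AO3cy7u7uqvMuql2Z3ZUMhHd3Mu7u7uru7uphlZlVDIh3czMu7u8y7uqqoZVVEMzM9zN3Lu7vMy7qZiHVEM0RVXczd3Lq7u7qqmHdmVERWZmzM3duqqqqZqqhlVmdmd3dszN3LqpmZmau5ZVaIiIh3fd3d3LqZiZq7yWVomZiId37t3dzLqZmqvMlleZmZiId/7t3My6maq8y5ZniZmYh3f+7dzMuZmavMuGZ4iIiHd37u3czLqYmavLl2Z3d3d2Zu7u3M3LmYirupdlVmZmZVXe7tzM3LqZmqmYZURFVVVU3d7czM3LqZmIh2VDRERFVd3d3czMzLqYdmZUMzRERVXu3d3MzLy6mHZVRDMzREVW7u7cy7u7uph2VEQzMzNEVd3u7cuqqrqodlVEQzMzRETM3u3LqZmqqYh2VVVDMzREu83dy6iImrqZmHd3ZDM0RLu8zLqYd4q7u6mImHUzNEOqq7uph3d4q7u6mZmFQzMzmZqqmHd3eJu7upmZdlQzIoiImYd3d3eKu6qZmXZUMyJ3d3iHZ3d3iaupmZmGVDMiZVVndmZmd3mqqZqphkMzM2VVZnZmZmd4qqmaqpdTIzNlVVZmVVZmeJqqqqu6hTIzZmVVVVVVZmeJmqqry6dCImdmVVVVVWZmeImau7uXQyJmdlVEVVVVVmZ3iruql0Mh"/>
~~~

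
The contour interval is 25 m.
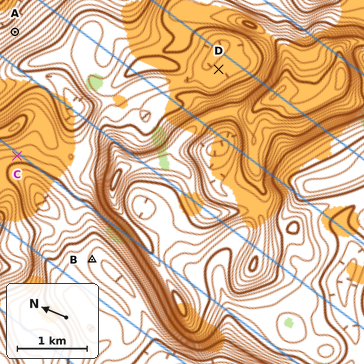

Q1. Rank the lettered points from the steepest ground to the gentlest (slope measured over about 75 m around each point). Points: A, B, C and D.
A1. A C B D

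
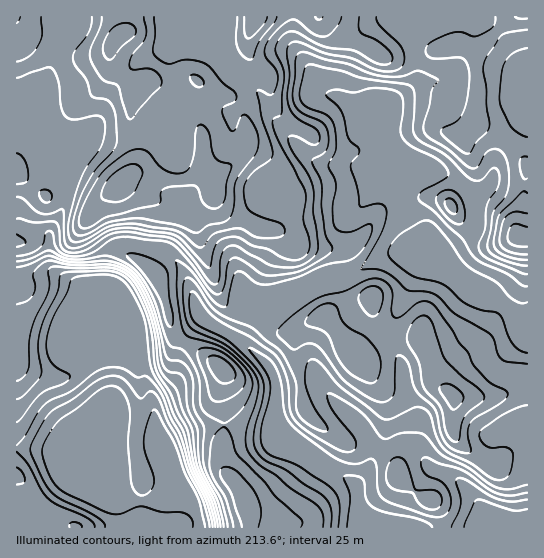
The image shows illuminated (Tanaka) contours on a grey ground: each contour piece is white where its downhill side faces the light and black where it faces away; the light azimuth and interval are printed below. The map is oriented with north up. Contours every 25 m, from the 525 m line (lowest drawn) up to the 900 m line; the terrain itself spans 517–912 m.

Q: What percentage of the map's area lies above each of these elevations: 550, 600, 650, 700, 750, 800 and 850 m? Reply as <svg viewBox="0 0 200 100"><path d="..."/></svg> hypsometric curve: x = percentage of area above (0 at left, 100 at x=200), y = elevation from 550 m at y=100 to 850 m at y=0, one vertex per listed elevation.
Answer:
<svg viewBox="0 0 200 100"><path d="M186 100l-13-17-12-16-35-17-46-17-31-16-27-17"/></svg>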